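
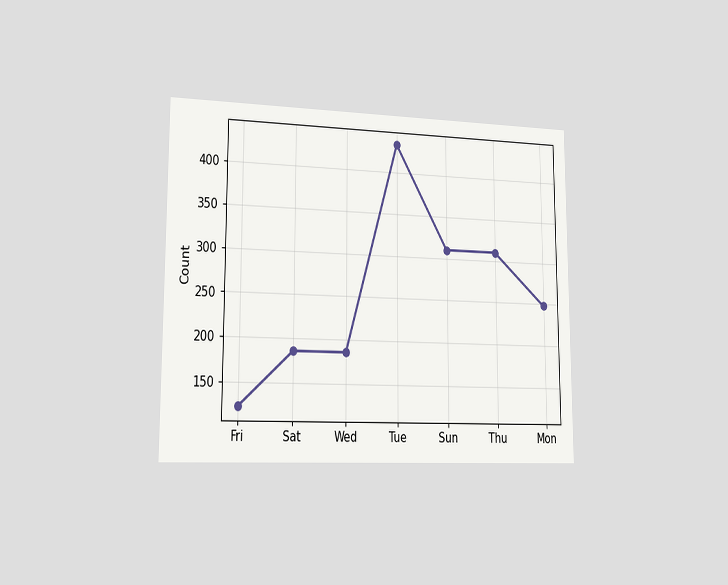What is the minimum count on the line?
124

The chart is viewed slightly from the left. The lowest point is at Fri, and reading across to the y-axis gives 124.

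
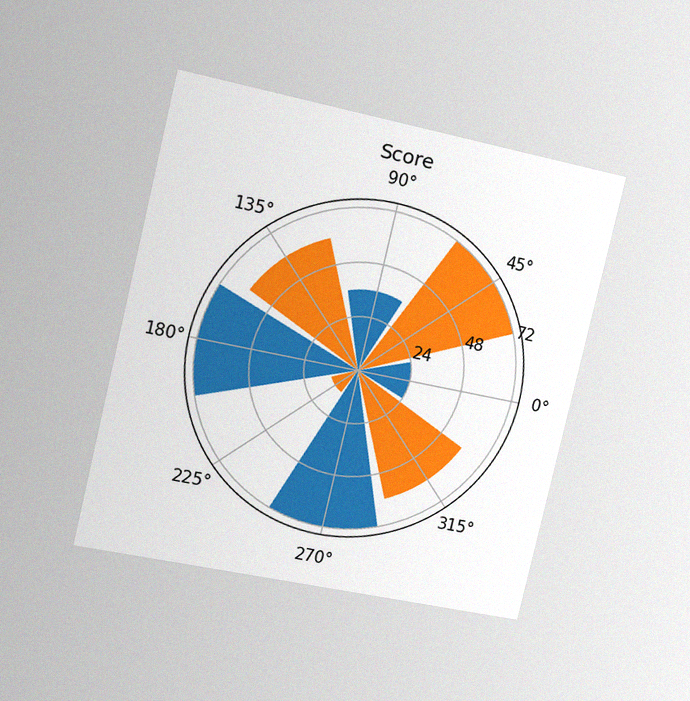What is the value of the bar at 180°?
72

The chart is tilted about 13° clockwise and viewed slightly from the left, with some photo noise. The bar at 180° reaches 72 on the radial axis.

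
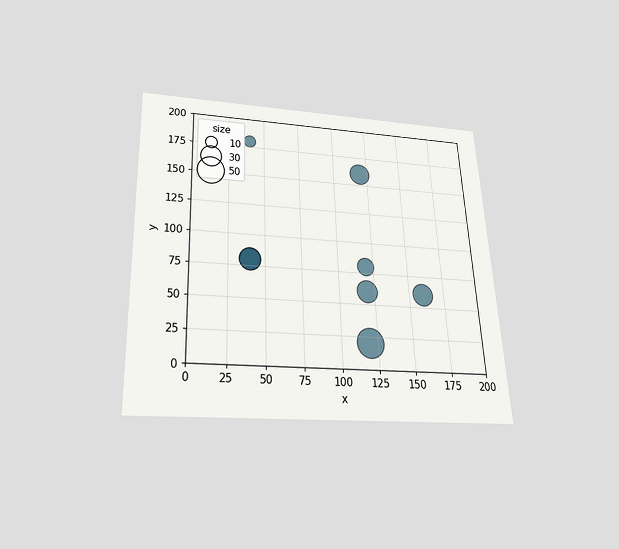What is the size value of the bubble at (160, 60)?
The chart is tilted about 3° counter-clockwise and viewed slightly from below. Matching the bubble at (160, 60) against the size legend gives 30.

30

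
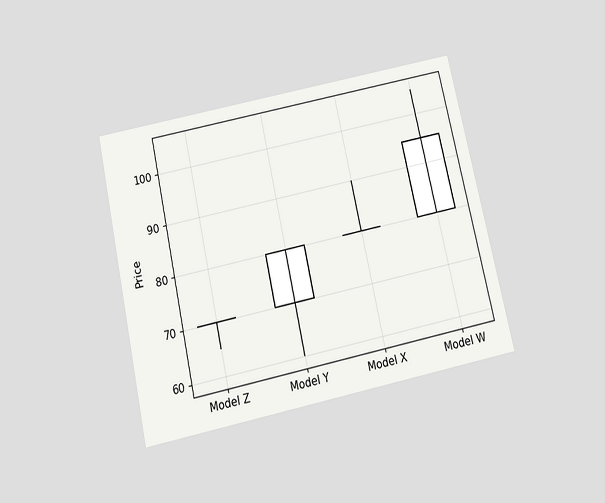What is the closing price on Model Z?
70

The chart is tilted about 12° counter-clockwise and viewed slightly from below. The Model Z candle closes at 70.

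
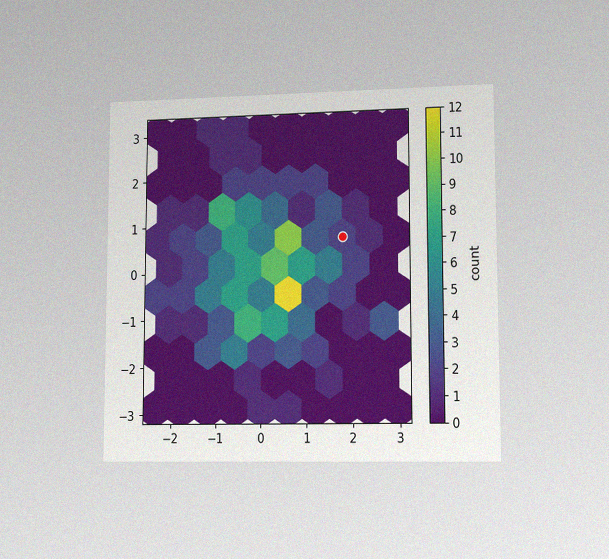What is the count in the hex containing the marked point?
2

The chart is viewed at a slight angle, with some photo noise. The marked hex reads 2 on the colorbar.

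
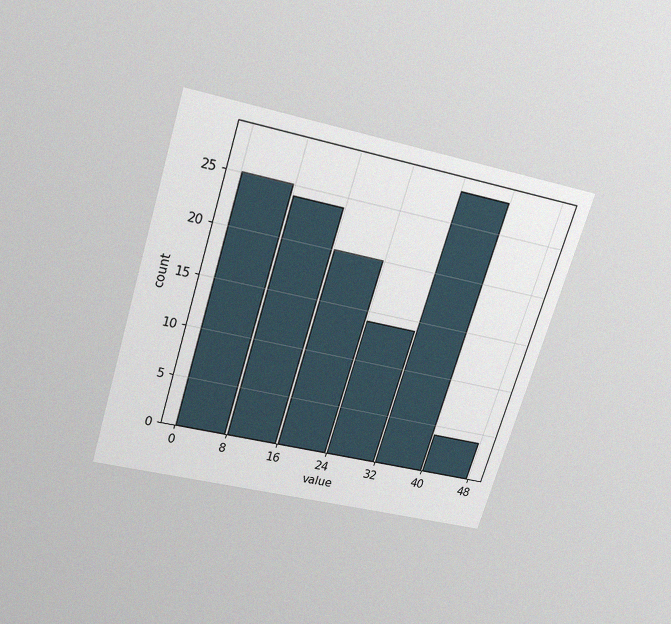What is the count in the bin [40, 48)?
The chart is tilted about 17° clockwise and viewed slightly from above, with some photo noise. The [40, 48) bin has height 4.

4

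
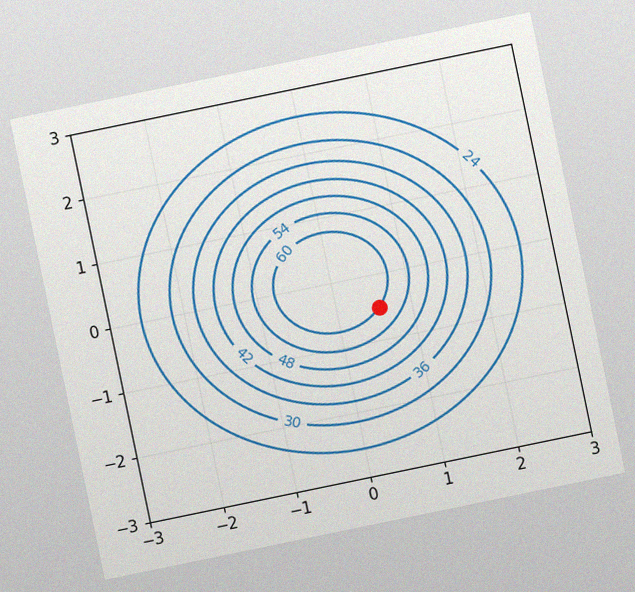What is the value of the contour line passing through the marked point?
The chart is tilted about 12° counter-clockwise, with some photo noise. The marked point sits on the contour labelled 60.

60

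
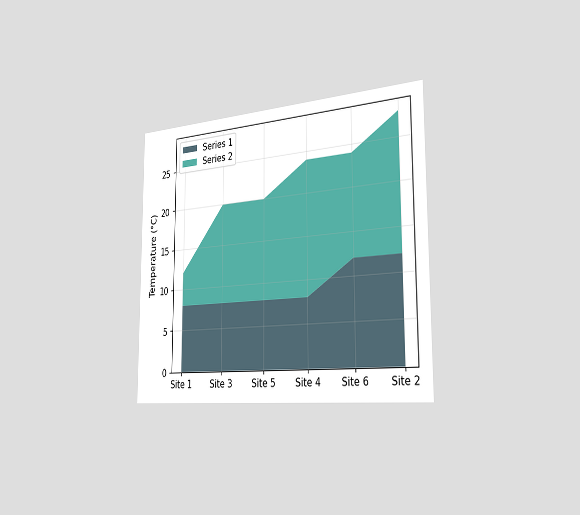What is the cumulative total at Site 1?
12°C

The chart is viewed slightly from the right. The stacked total at Site 1 reaches 12°C.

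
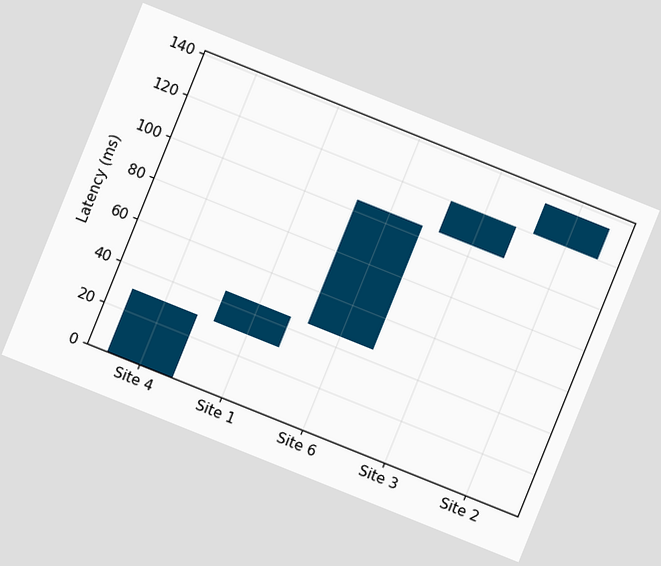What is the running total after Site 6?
The chart is tilted about 22° clockwise. After Site 6 the running total reaches 105ms.

105ms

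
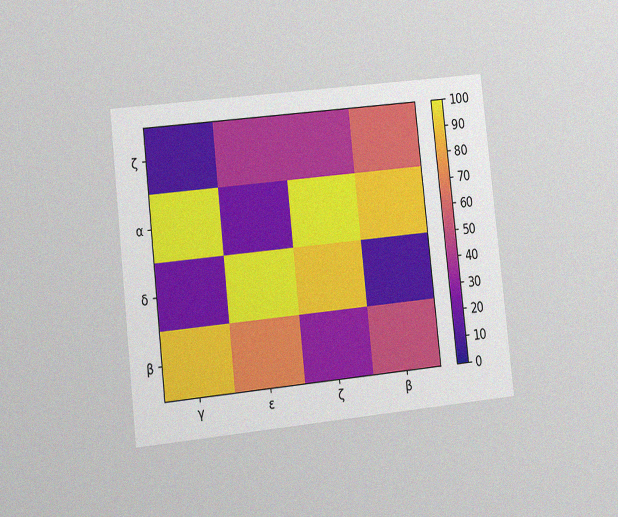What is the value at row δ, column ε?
The chart is tilted about 6° counter-clockwise and viewed slightly from the left, with some photo noise. Matching cell (δ, ε) against the colorbar gives 100.

100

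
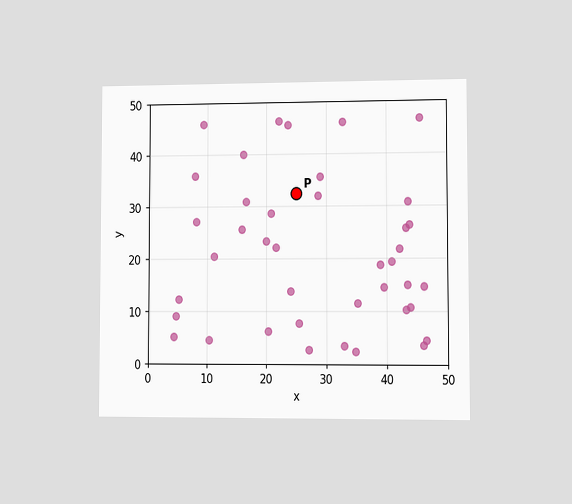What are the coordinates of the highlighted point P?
The chart is viewed at a slight angle. Following the gridlines from P to each axis, P sits at (25, 32.5).

(25, 32.5)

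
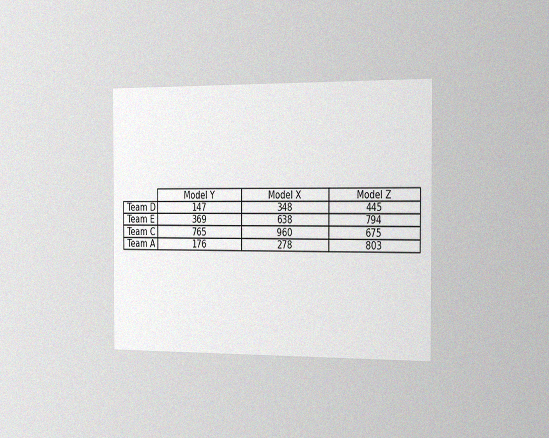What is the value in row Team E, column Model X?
The chart is viewed slightly from the right, with some photo noise. The (Team E, Model X) cell reads 638.

638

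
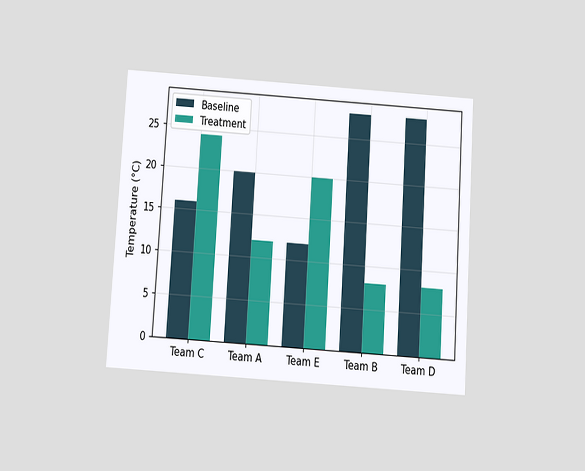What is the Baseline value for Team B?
The chart is tilted about 4° clockwise and viewed slightly from below. The Baseline bar at Team B reaches 28°C on the y-axis.

28°C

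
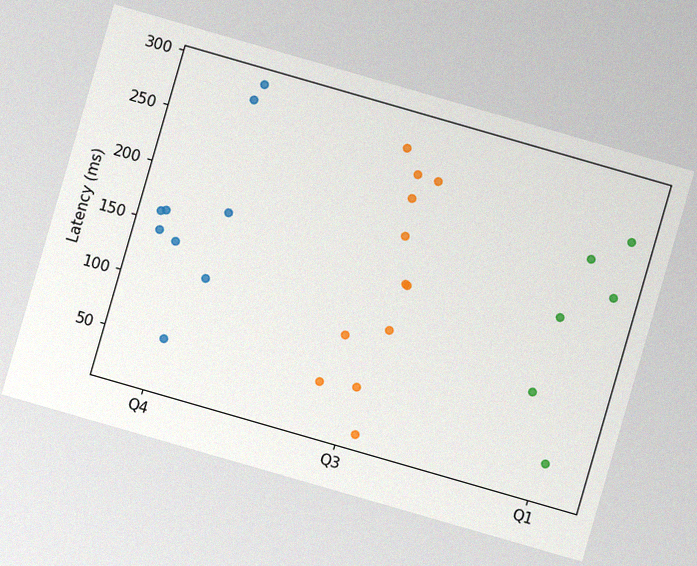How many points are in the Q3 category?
12

The chart is tilted about 16° clockwise, with some photo noise. Counting the markers in the Q3 column gives 12.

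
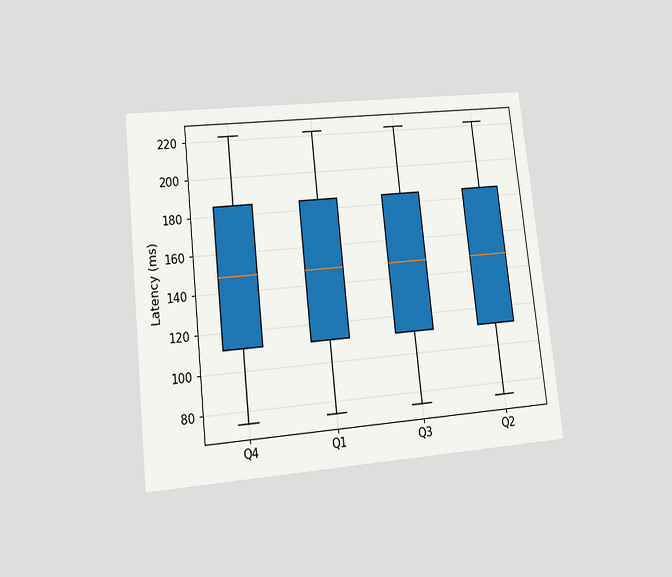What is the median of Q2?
148ms

The chart is tilted about 6° counter-clockwise and viewed at a slight angle. The median line in the Q2 box sits at 148ms.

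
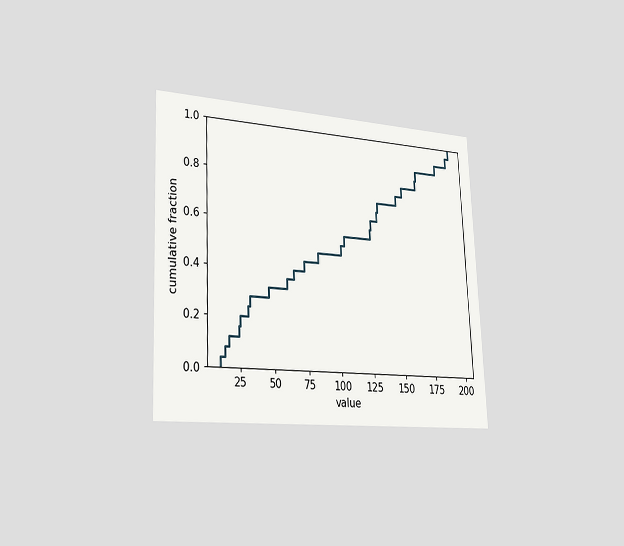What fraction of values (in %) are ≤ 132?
The chart is tilted about 2° counter-clockwise and viewed slightly from the left. At x=132 the ECDF step is at 68%.

68%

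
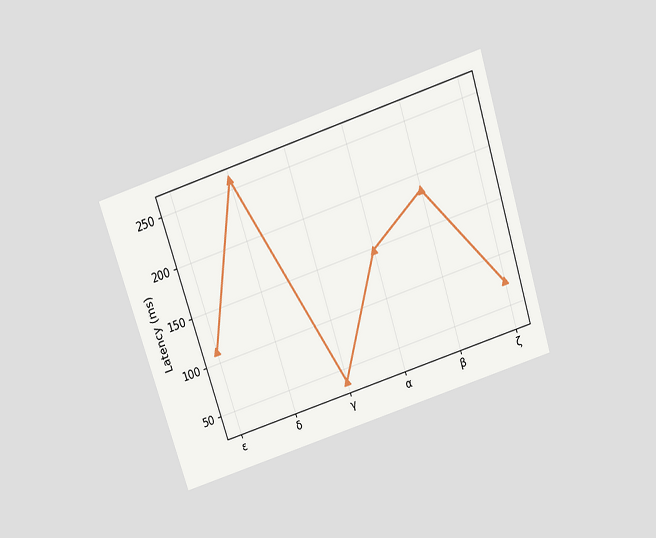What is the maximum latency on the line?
259ms

The chart is tilted about 18° counter-clockwise and viewed slightly from above. The highest point is at δ, and reading across to the y-axis gives 259ms.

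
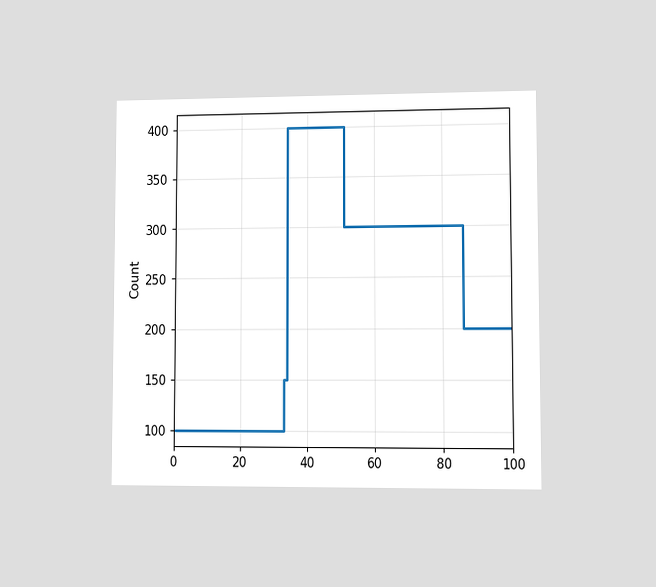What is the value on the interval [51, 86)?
300

The chart is viewed at a slight angle. On [51, 86) the step sits at 300.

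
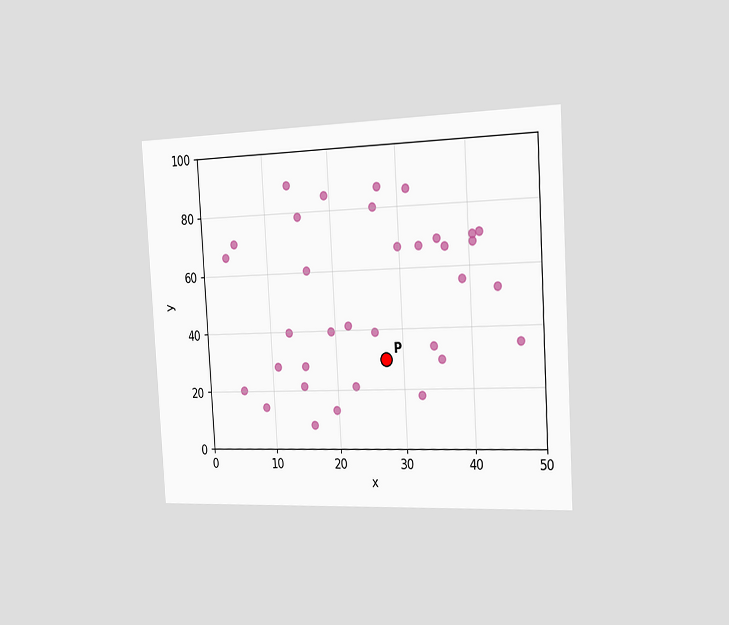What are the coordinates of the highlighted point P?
The chart is tilted about 3° counter-clockwise and viewed slightly from the right. Following the gridlines from P to each axis, P sits at (27.5, 30).

(27.5, 30)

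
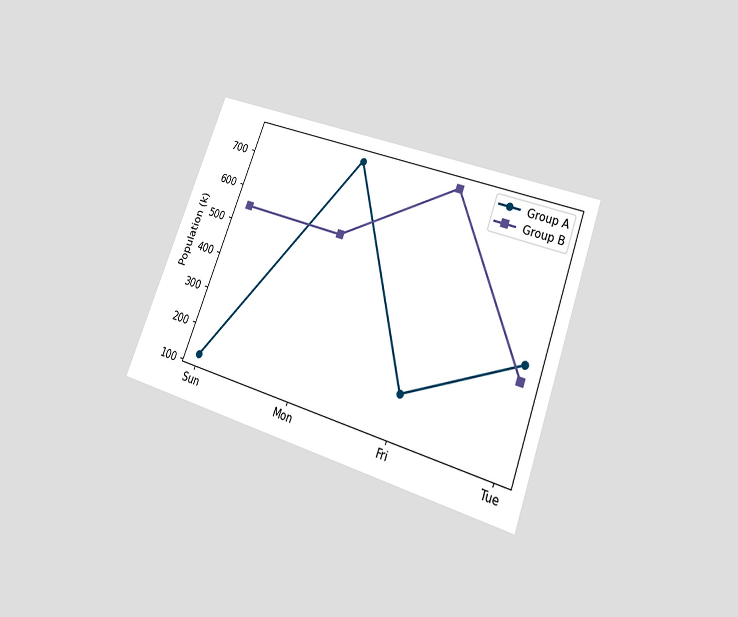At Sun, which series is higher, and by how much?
Group B, by 420k

The chart is tilted about 21° clockwise and viewed slightly from below. At Sun, Group B sits above the other line by 420k.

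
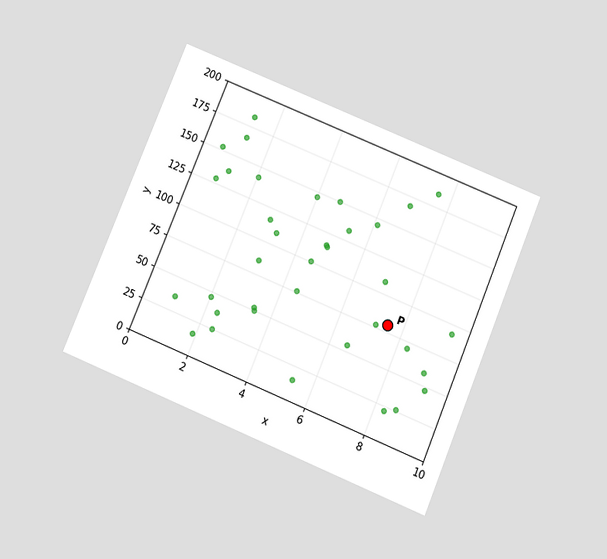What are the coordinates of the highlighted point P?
The chart is tilted about 22° clockwise and viewed slightly from below. Following the gridlines from P to each axis, P sits at (7.5, 80).

(7.5, 80)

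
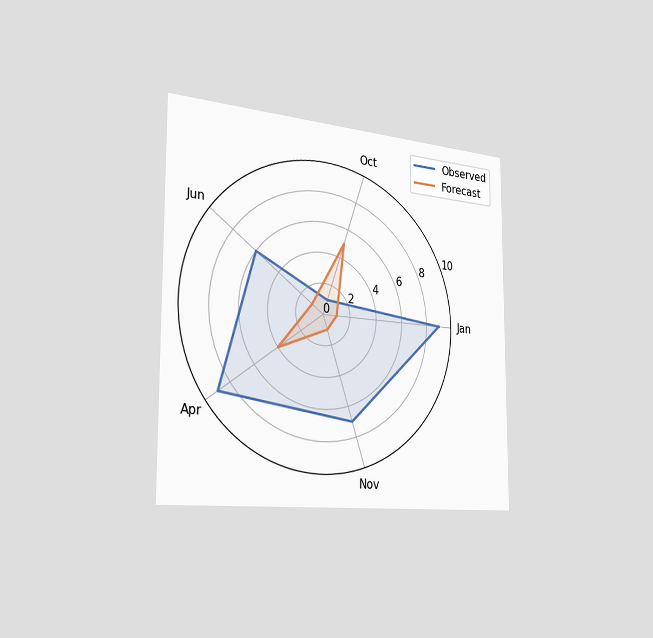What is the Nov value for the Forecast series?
1

The chart is viewed slightly from the left. On the Nov axis, Forecast reaches 1.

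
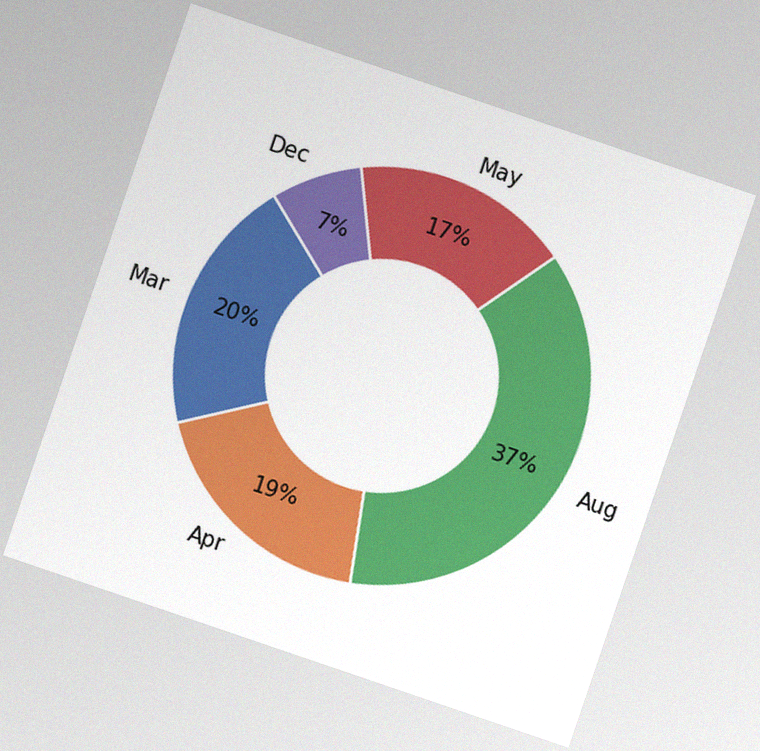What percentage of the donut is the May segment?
17%

The chart is tilted about 19° clockwise, with some photo noise. The May segment takes up 17% of the ring.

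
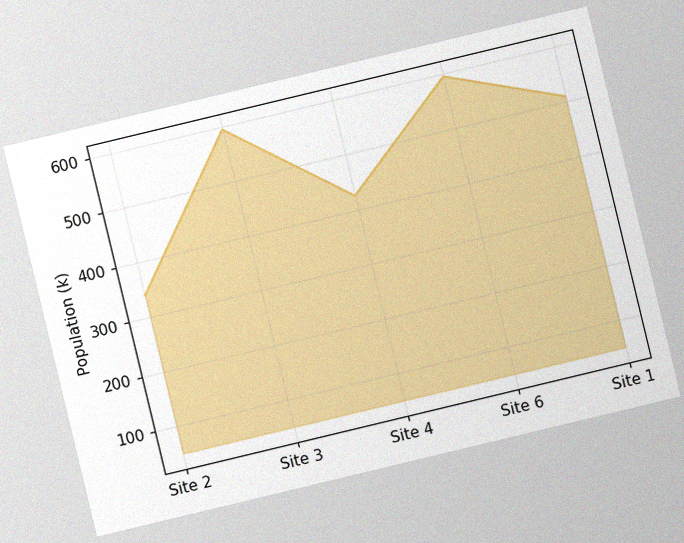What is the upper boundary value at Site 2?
The chart is tilted about 14° counter-clockwise, with some photo noise. At Site 2 the upper boundary is at 340k.

340k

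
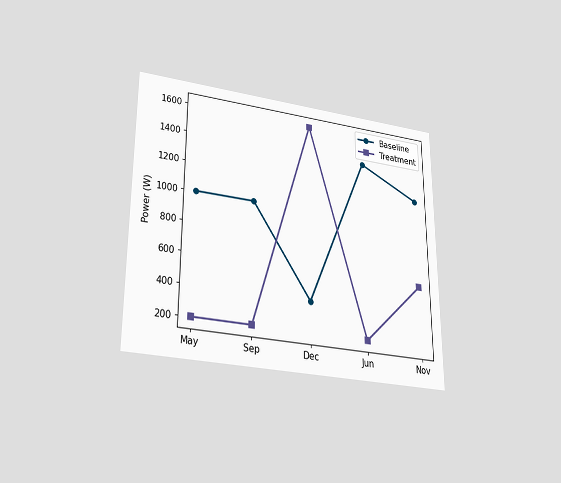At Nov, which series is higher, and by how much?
The chart is viewed slightly from below. At Nov, Baseline sits above the other line by 600W.

Baseline, by 600W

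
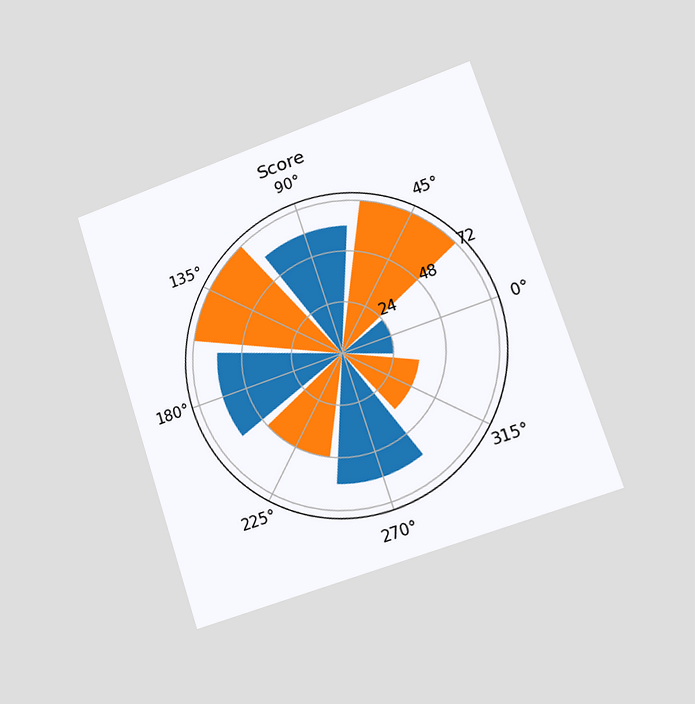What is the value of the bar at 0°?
24

The chart is tilted about 18° counter-clockwise and viewed slightly from the right. The bar at 0° reaches 24 on the radial axis.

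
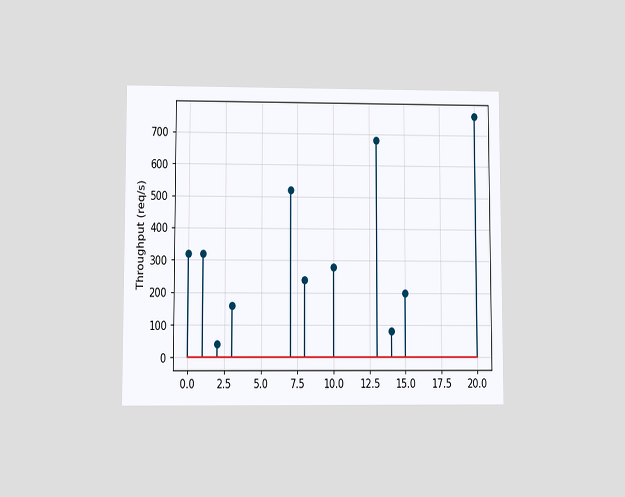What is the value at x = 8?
The chart is viewed at a slight angle. The stem at x=8 reaches 240req/s.

240req/s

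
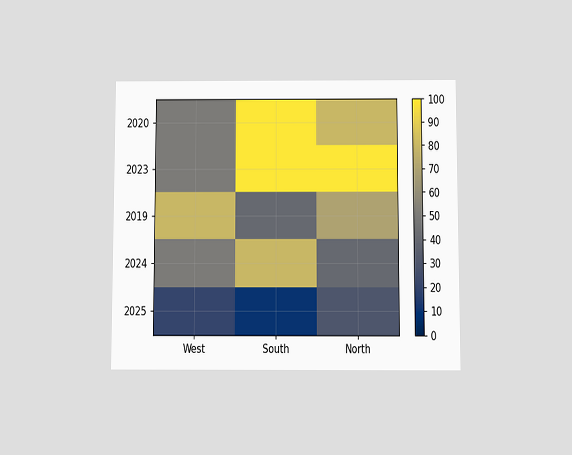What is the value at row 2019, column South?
40

The chart is viewed at a slight angle. Matching cell (2019, South) against the colorbar gives 40.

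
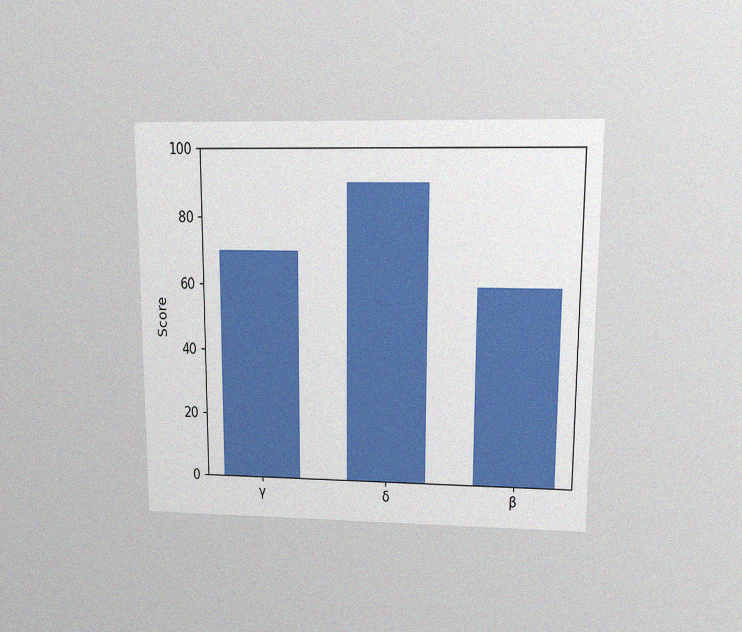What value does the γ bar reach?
The chart is viewed at a slight angle, with some photo noise. Reading along the chart's y-axis, the γ bar reaches 70.

70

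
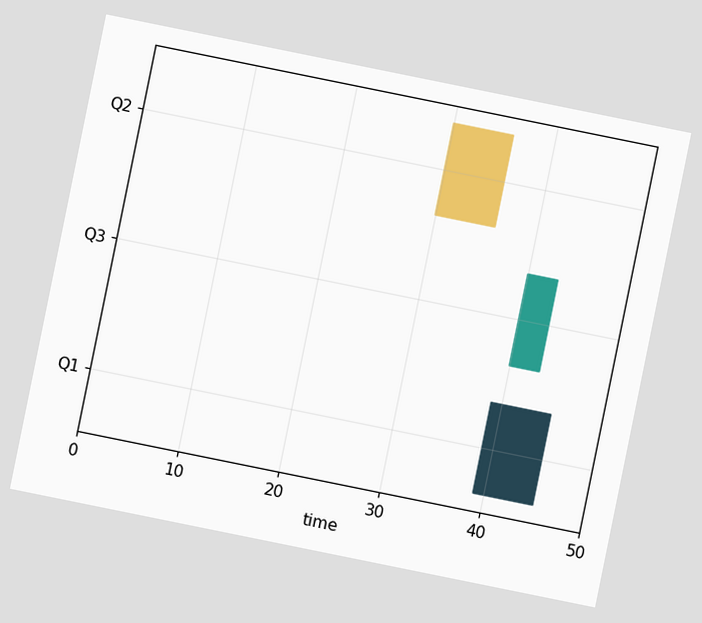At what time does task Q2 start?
The chart is tilted about 11° clockwise. The Q2 bar begins at t=30.

30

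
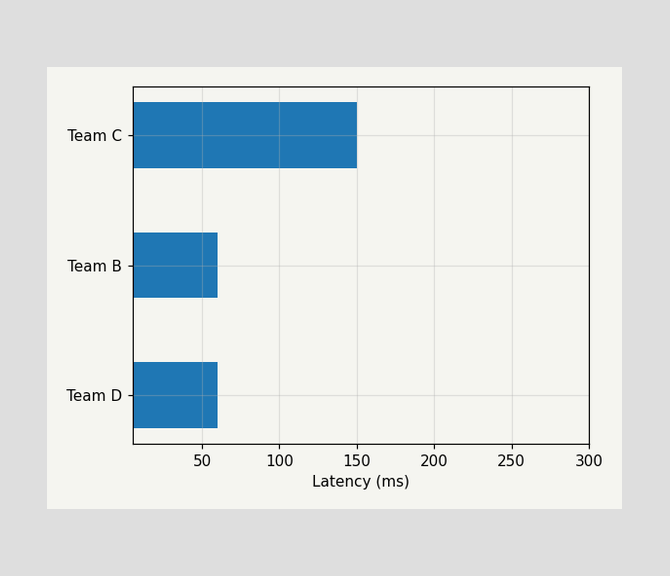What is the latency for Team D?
Reading along the chart's x-axis, the Team D bar reaches 60ms.

60ms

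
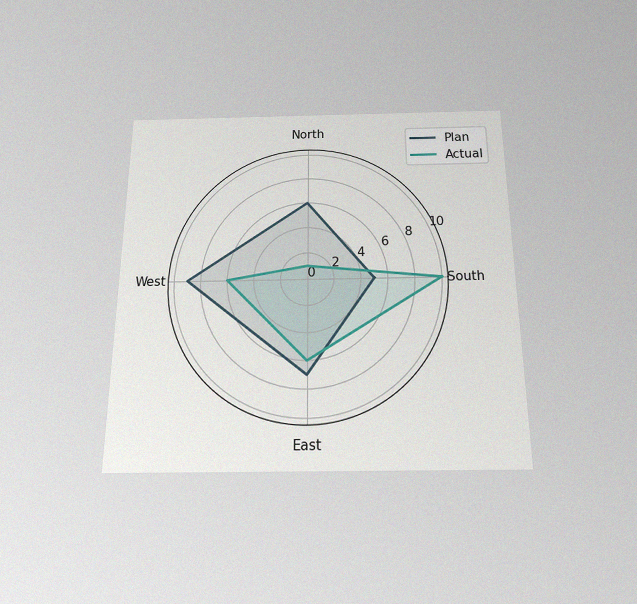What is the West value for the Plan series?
The chart is viewed slightly from below, with some photo noise. On the West axis, Plan reaches 9.

9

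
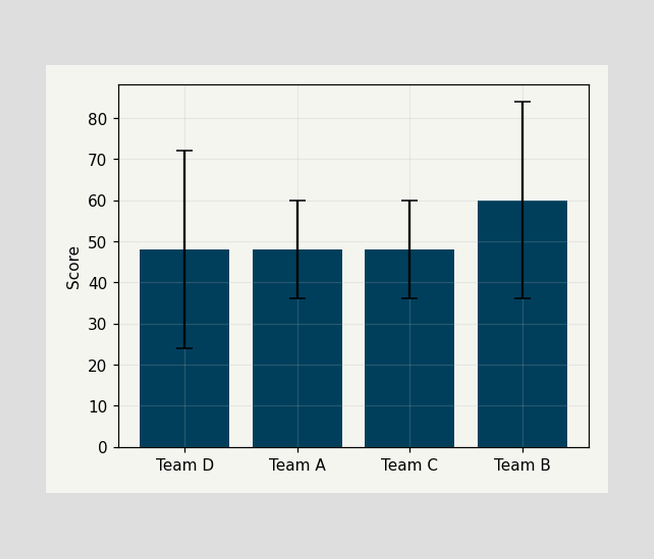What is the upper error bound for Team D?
The Team D bar's upper whisker reaches 72.

72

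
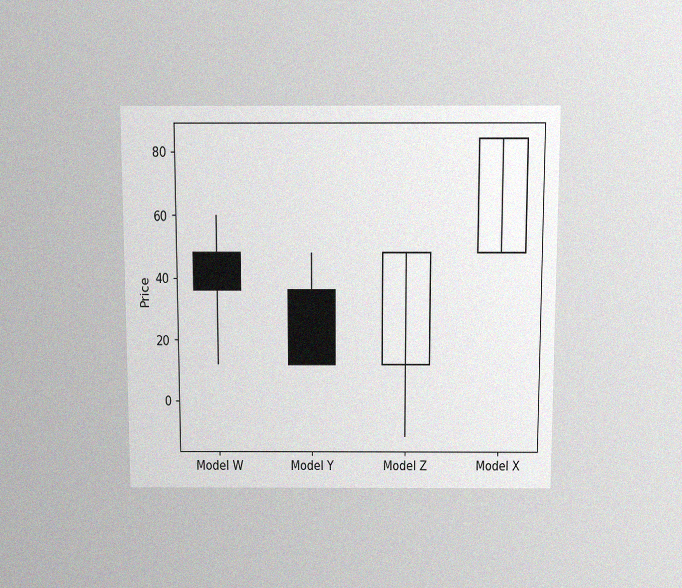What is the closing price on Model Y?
The chart is viewed slightly from above, with some photo noise. The Model Y candle closes at 12.

12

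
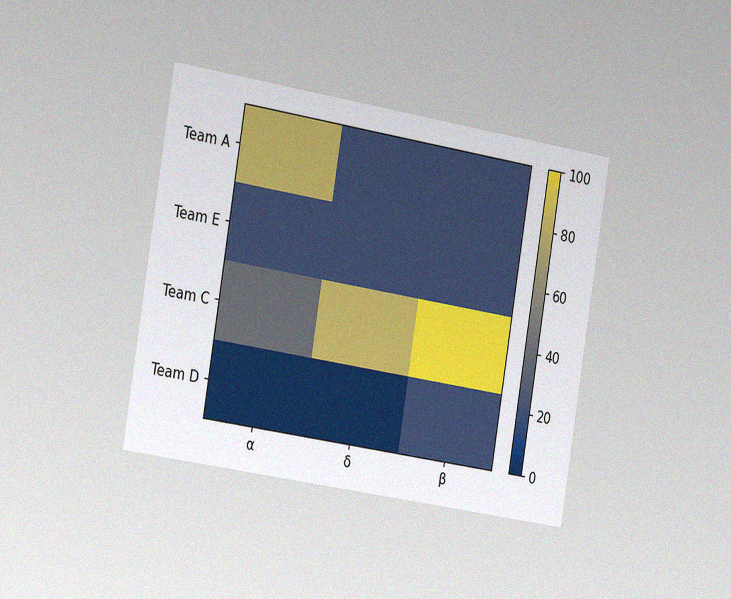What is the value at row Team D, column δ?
The chart is tilted about 9° clockwise and viewed slightly from the left, with some photo noise. Matching cell (Team D, δ) against the colorbar gives 0.

0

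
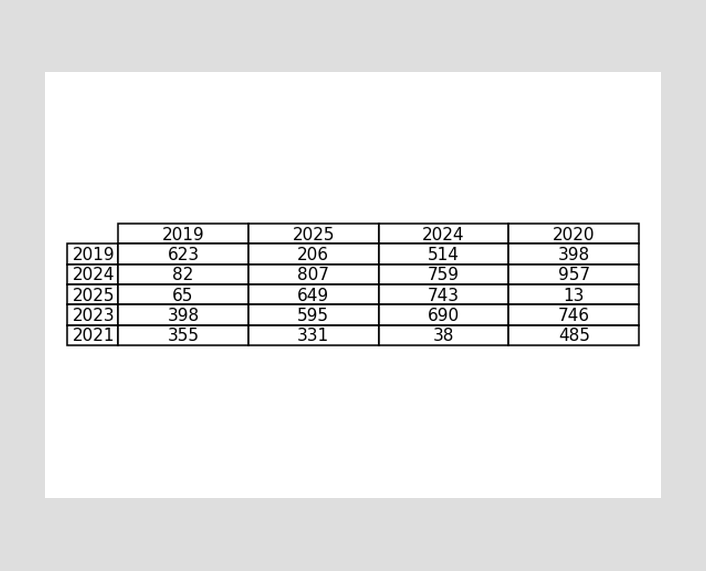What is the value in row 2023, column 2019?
The (2023, 2019) cell reads 398.

398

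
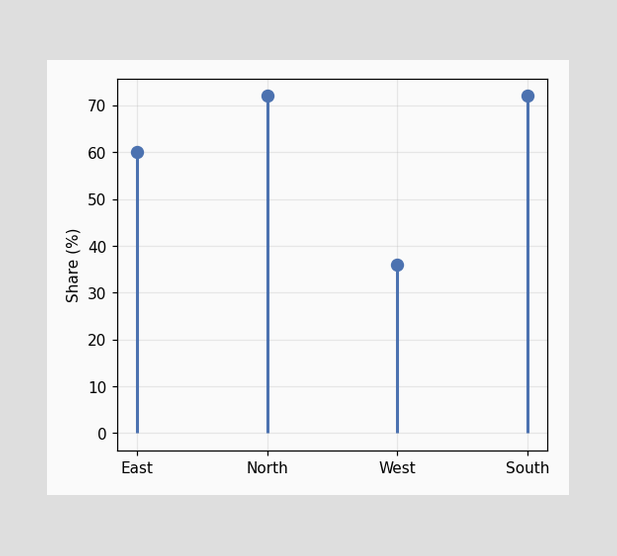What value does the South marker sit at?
72%

The South marker sits at 72%.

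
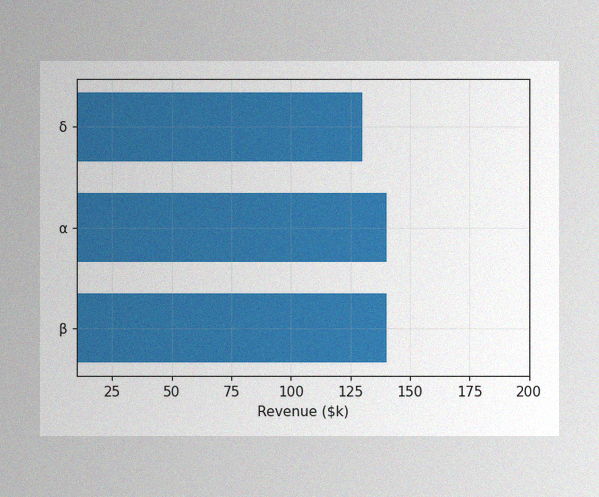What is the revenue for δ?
The image has some photo noise and uneven lighting. Reading along the chart's x-axis, the δ bar reaches $130k.

$130k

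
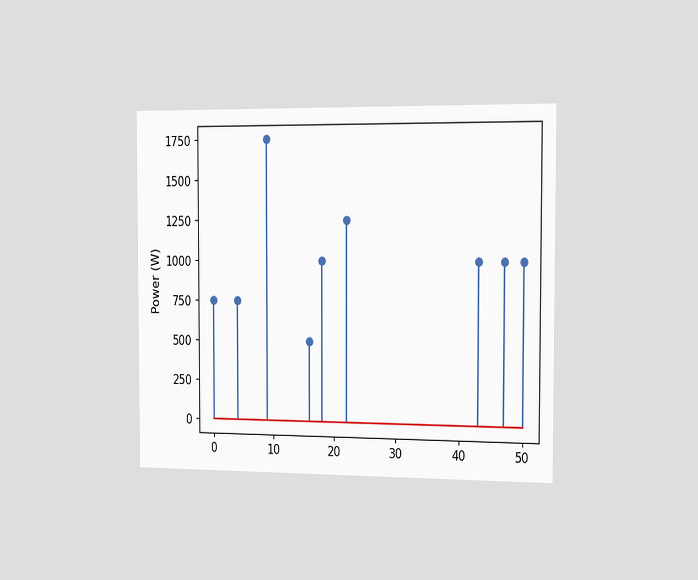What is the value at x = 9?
The chart is viewed slightly from the right. The stem at x=9 reaches 1750W.

1750W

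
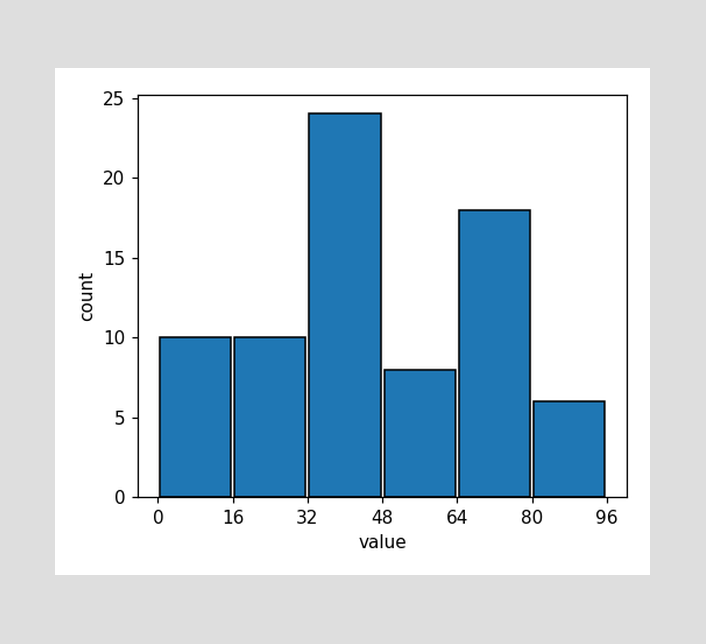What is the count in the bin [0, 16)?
The [0, 16) bin has height 10.

10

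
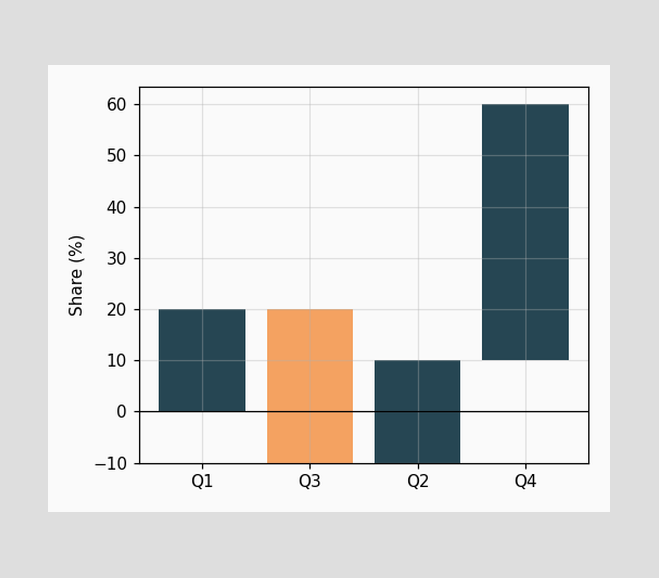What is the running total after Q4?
After Q4 the running total reaches 60%.

60%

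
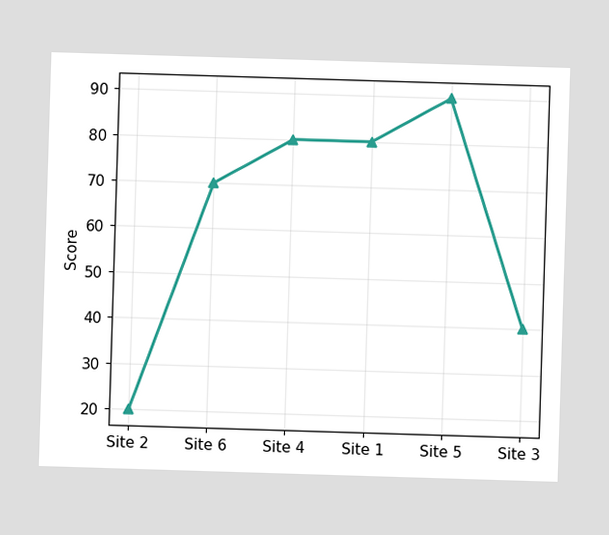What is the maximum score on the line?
The highest point is at Site 5, and reading across to the y-axis gives 90.

90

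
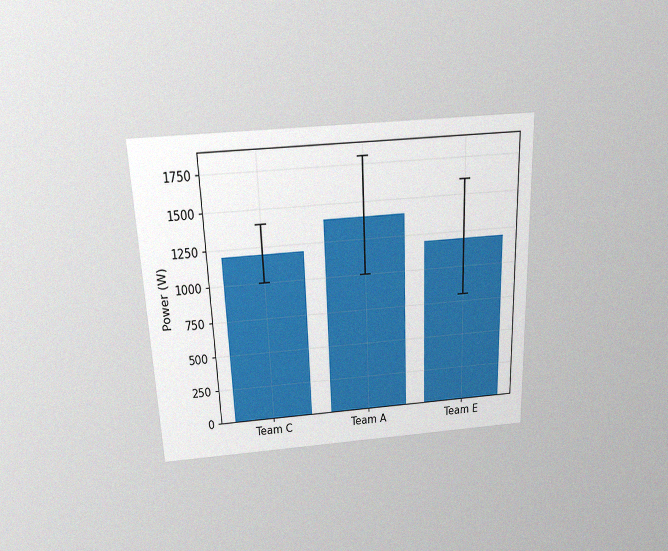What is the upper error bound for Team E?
1600W

The chart is tilted about 2° counter-clockwise and viewed slightly from above, with some photo noise. The Team E bar's upper whisker reaches 1600W.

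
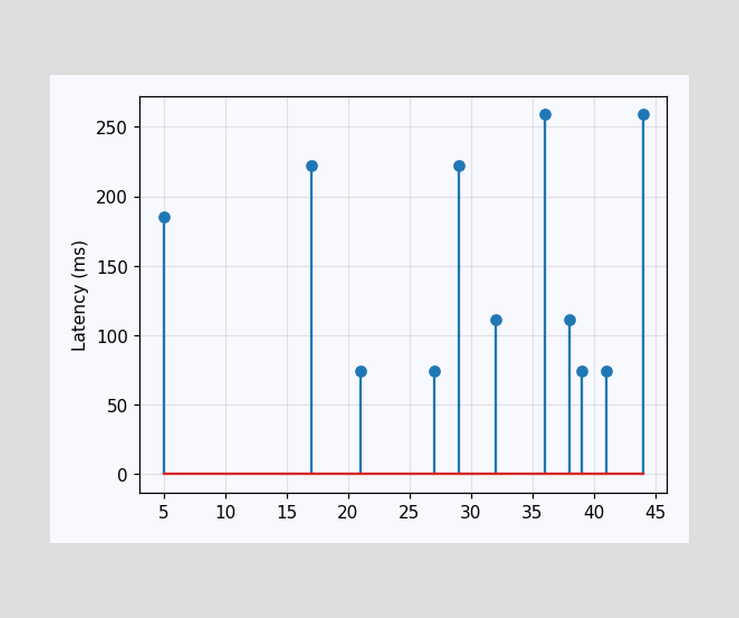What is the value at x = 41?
74ms

The stem at x=41 reaches 74ms.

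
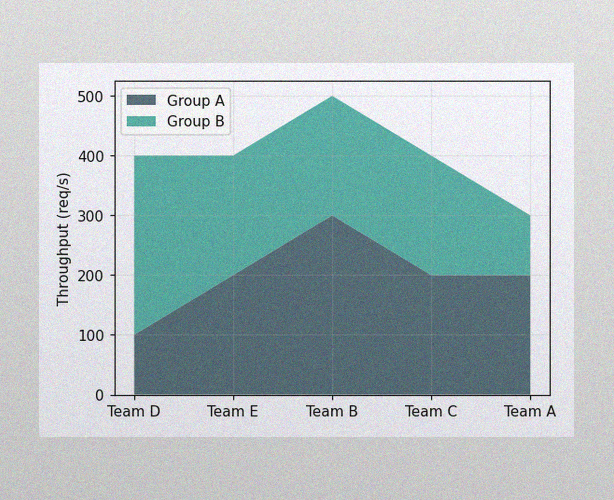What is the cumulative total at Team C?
The image has some photo noise and uneven lighting. The stacked total at Team C reaches 400req/s.

400req/s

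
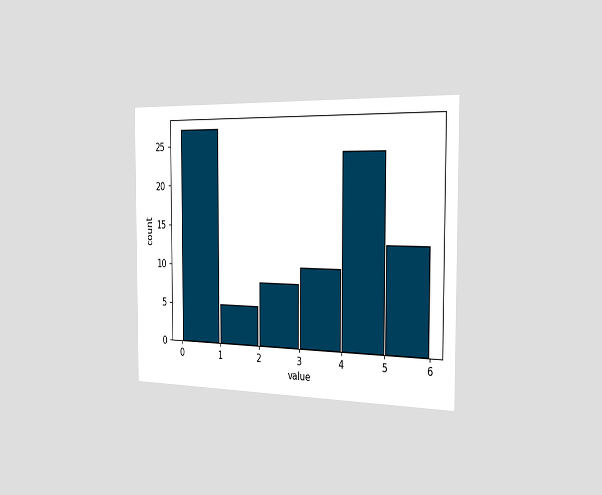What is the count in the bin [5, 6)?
The chart is viewed slightly from the right. The [5, 6) bin has height 13.

13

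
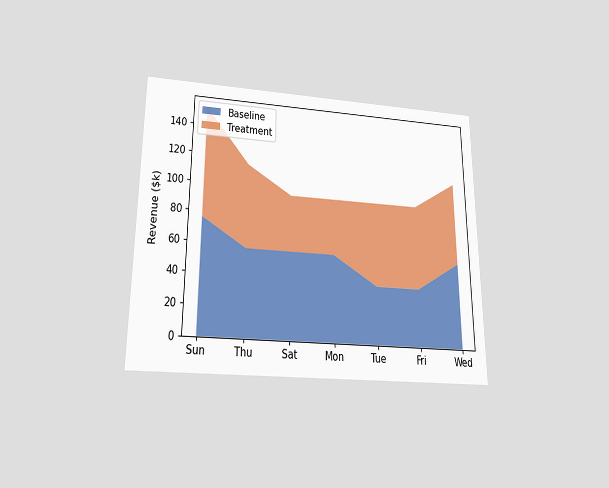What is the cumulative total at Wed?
The chart is viewed slightly from below. The stacked total at Wed reaches $114k.

$114k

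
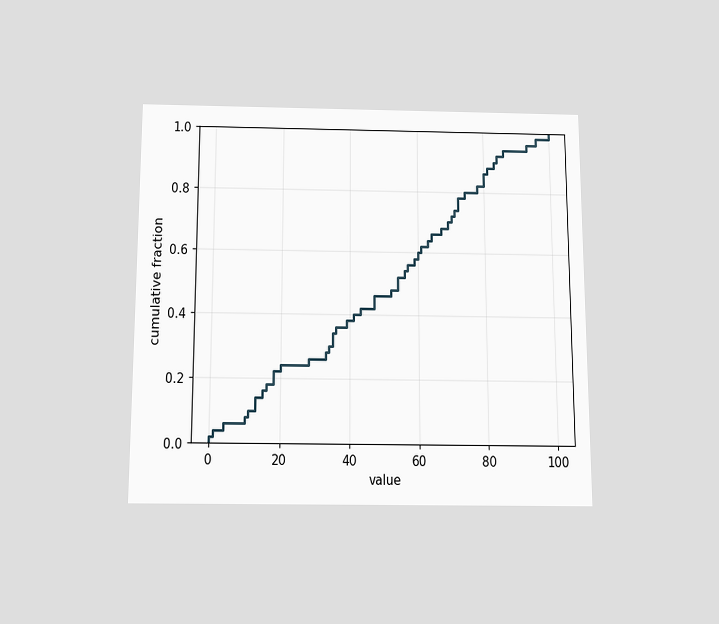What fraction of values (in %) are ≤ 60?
The chart is viewed slightly from below. At x=60 the ECDF step is at 60%.

60%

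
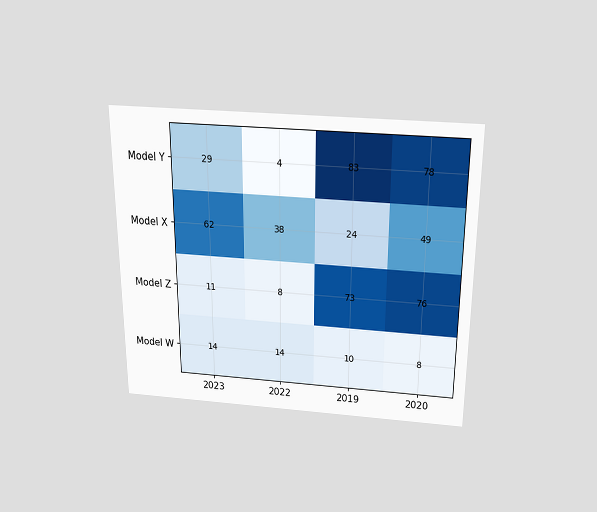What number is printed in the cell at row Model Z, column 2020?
The chart is viewed slightly from above. The (Model Z, 2020) cell reads 76.

76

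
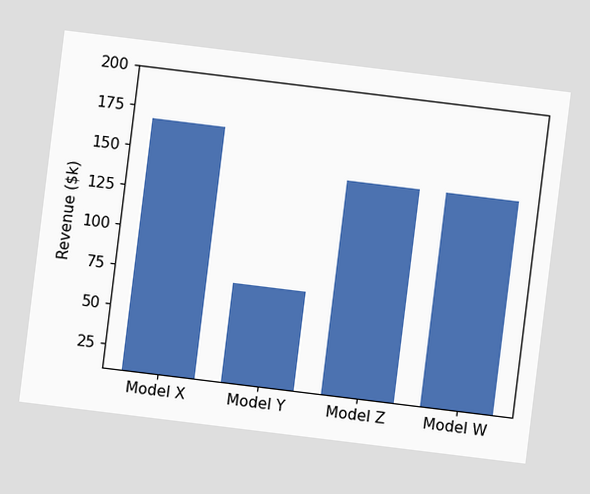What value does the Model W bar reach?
The chart is tilted about 7° clockwise. Reading along the chart's y-axis, the Model W bar reaches $144k.

$144k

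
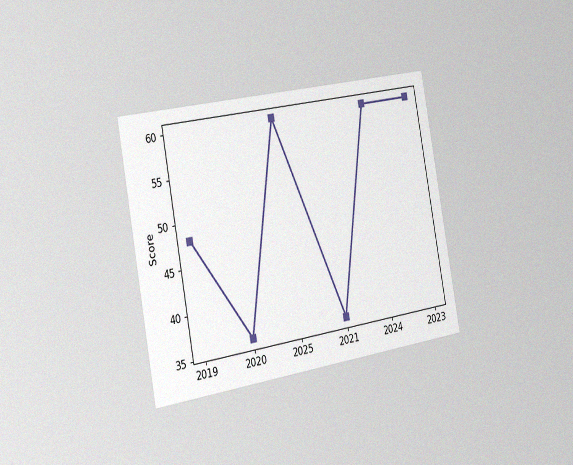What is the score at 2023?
60

The chart is tilted about 10° counter-clockwise and viewed slightly from the left, with some photo noise. At 2023, the line is at 60.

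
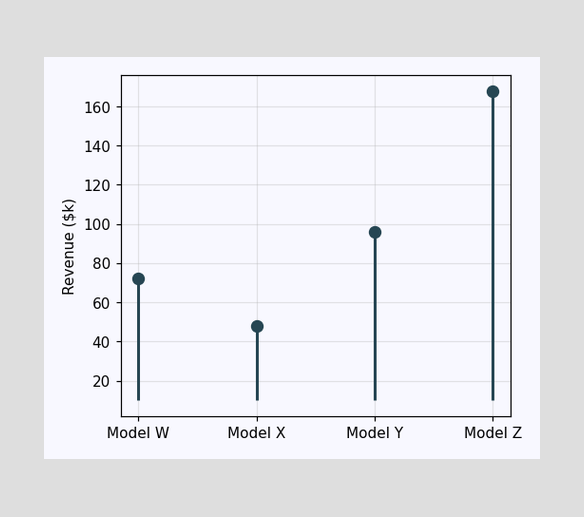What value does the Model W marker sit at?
The Model W marker sits at $72k.

$72k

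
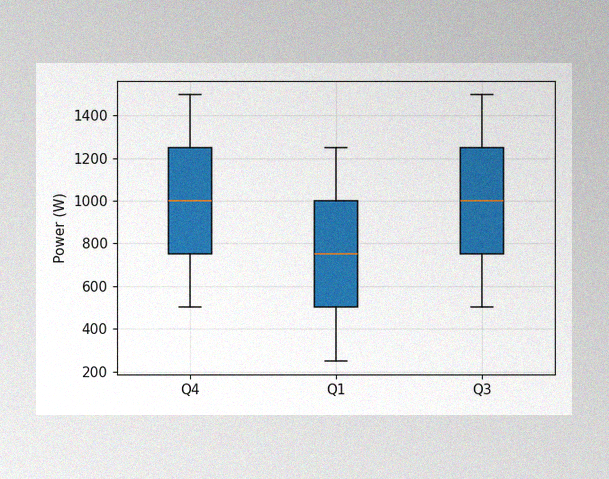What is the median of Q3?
1000W

The image has some photo noise and uneven lighting. The median line in the Q3 box sits at 1000W.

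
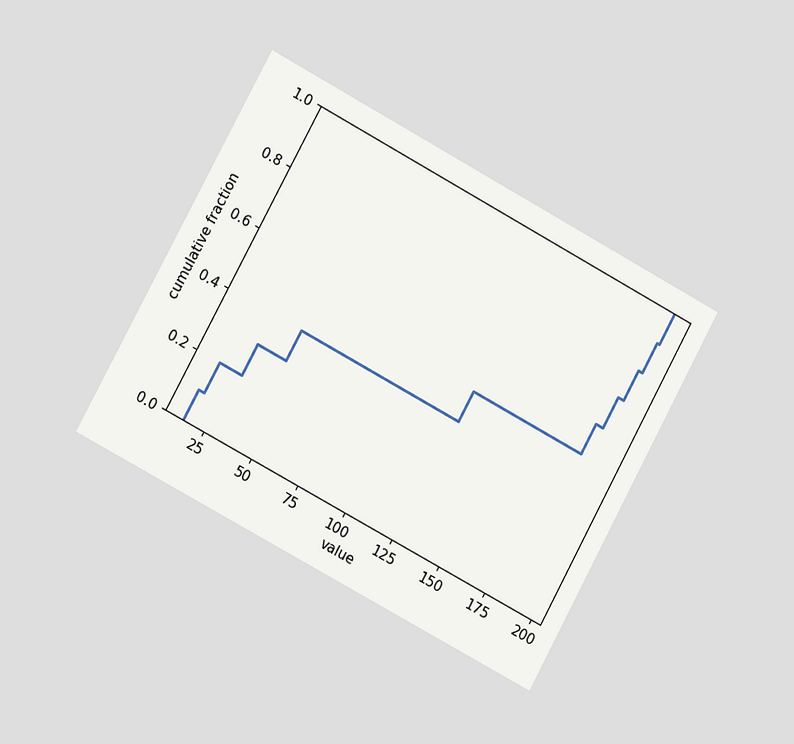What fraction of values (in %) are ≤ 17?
The chart is tilted about 28° clockwise and viewed slightly from the left. At x=17 the ECDF step is at 20%.

20%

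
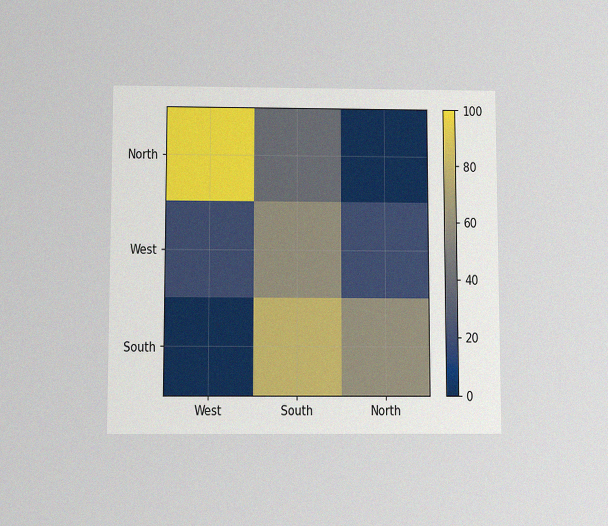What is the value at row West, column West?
The chart is viewed slightly from below, with some photo noise. Matching cell (West, West) against the colorbar gives 20.

20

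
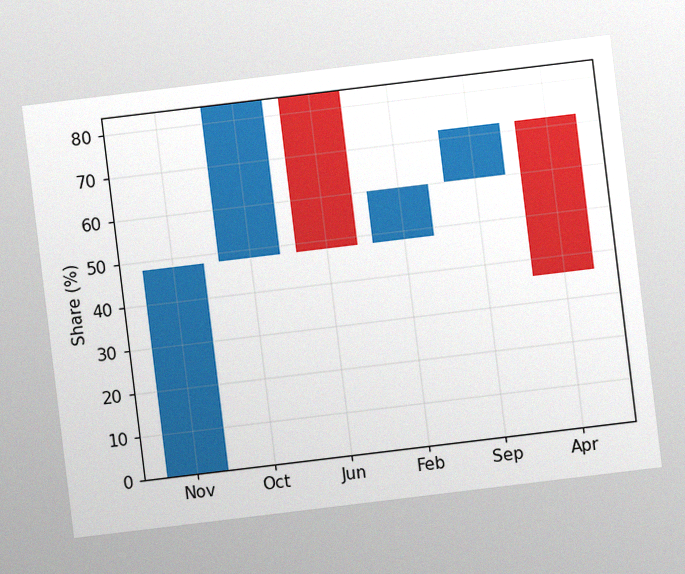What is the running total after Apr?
The chart is tilted about 7° counter-clockwise, with some photo noise. After Apr the running total reaches 36%.

36%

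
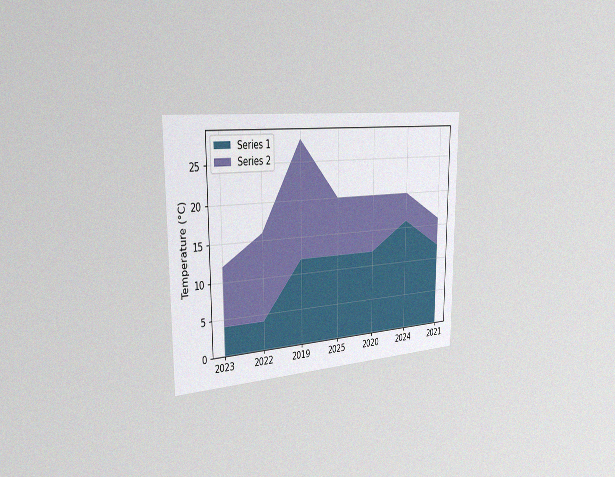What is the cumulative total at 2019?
28°C

The chart is viewed slightly from the left, with some photo noise. The stacked total at 2019 reaches 28°C.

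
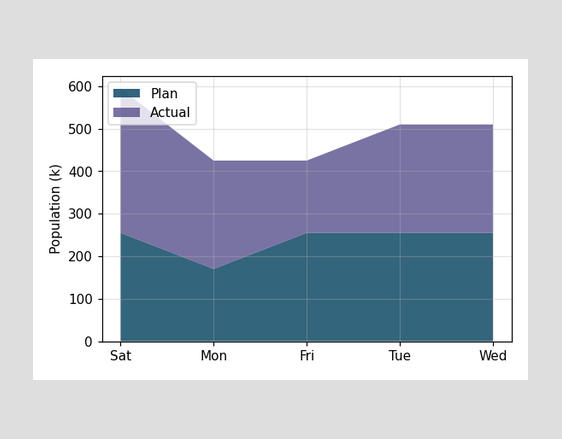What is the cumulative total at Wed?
510k

The stacked total at Wed reaches 510k.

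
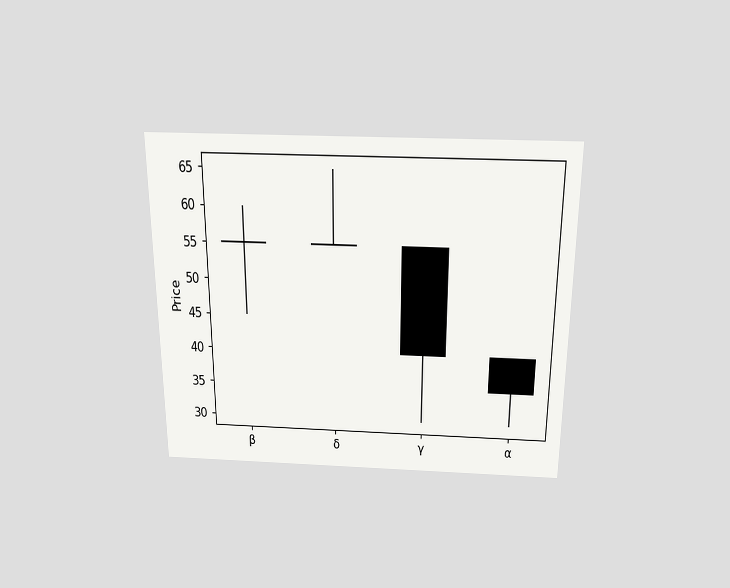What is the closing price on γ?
The chart is viewed slightly from above. The γ candle closes at 40.

40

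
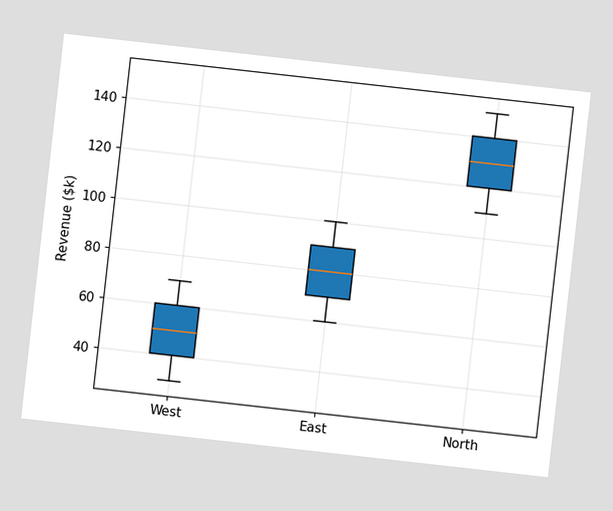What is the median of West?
$50k

The chart is tilted about 6° clockwise. The median line in the West box sits at $50k.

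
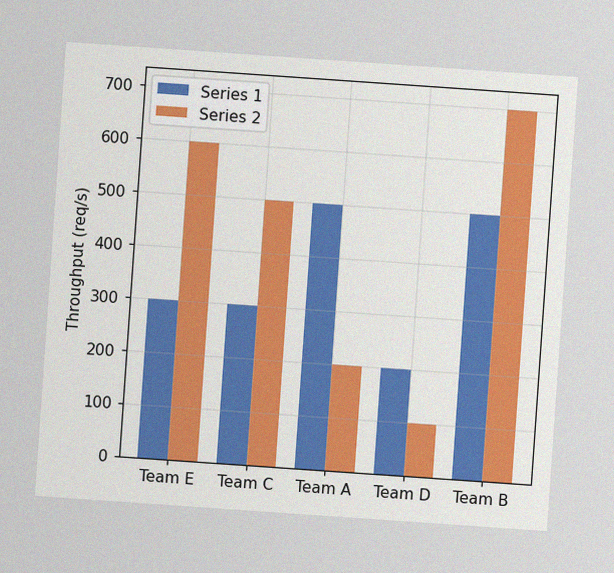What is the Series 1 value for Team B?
The chart is tilted about 4° clockwise, with some photo noise. The Series 1 bar at Team B reaches 500req/s on the y-axis.

500req/s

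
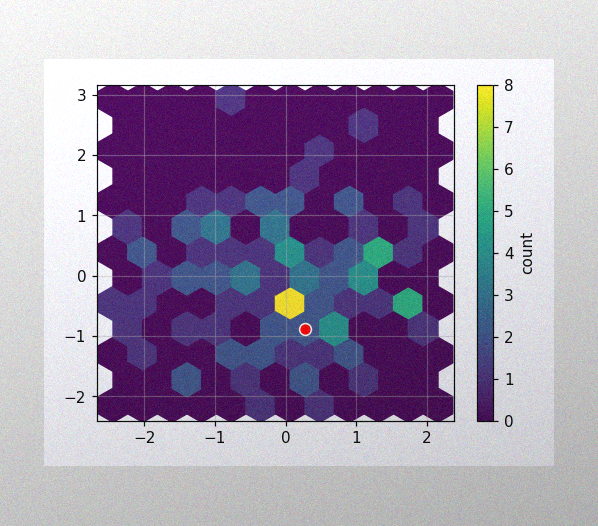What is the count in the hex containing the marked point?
The image has some photo noise and uneven lighting. The marked hex reads 2 on the colorbar.

2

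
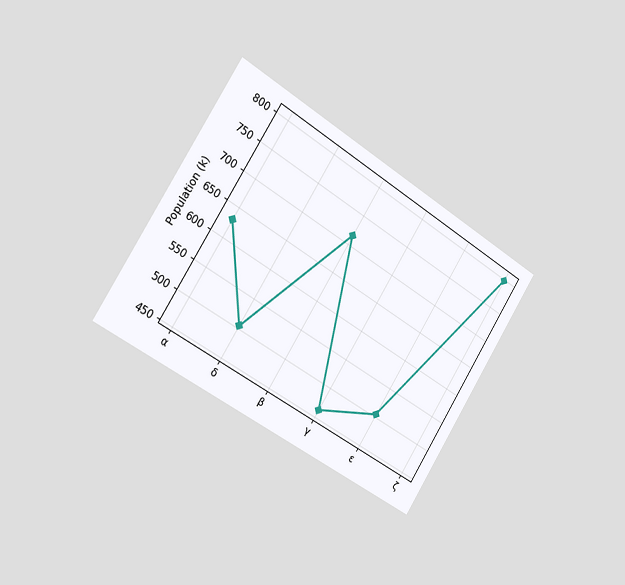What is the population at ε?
The chart is tilted about 32° clockwise and viewed slightly from the left. At ε, the line is at 504k.

504k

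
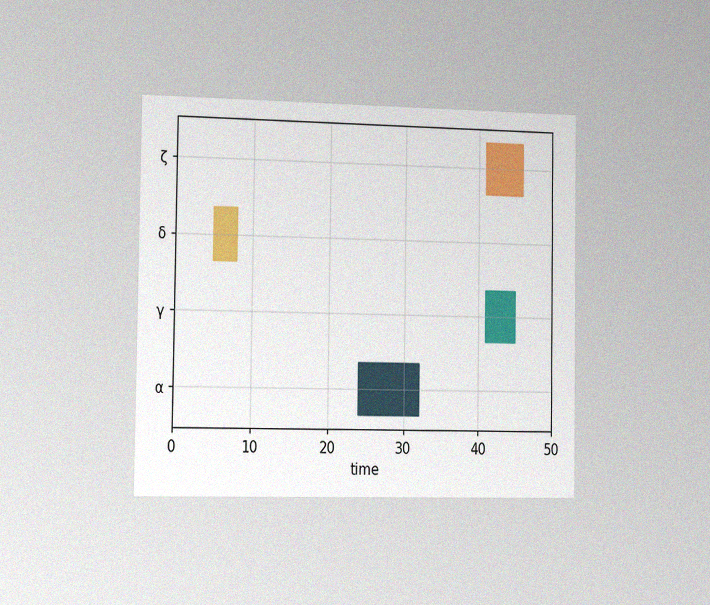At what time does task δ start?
5

The chart is viewed slightly from the left, with some photo noise. The δ bar begins at t=5.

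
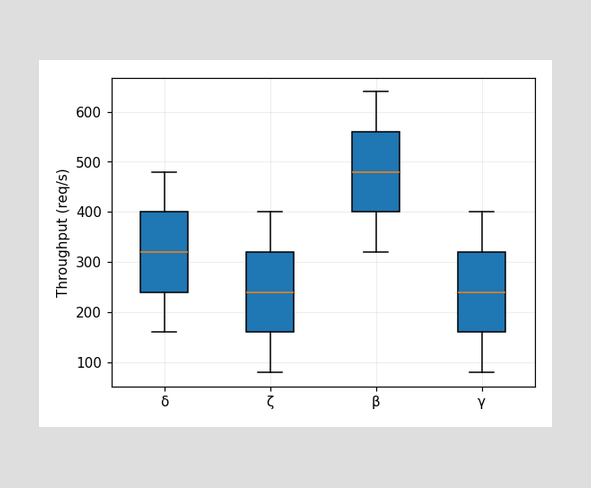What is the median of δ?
320req/s

The median line in the δ box sits at 320req/s.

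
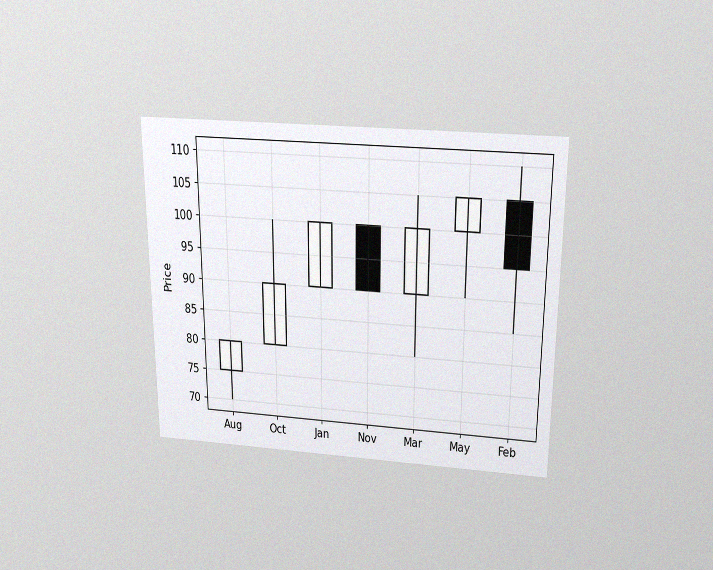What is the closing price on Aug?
The chart is viewed slightly from above, with some photo noise. The Aug candle closes at 80.

80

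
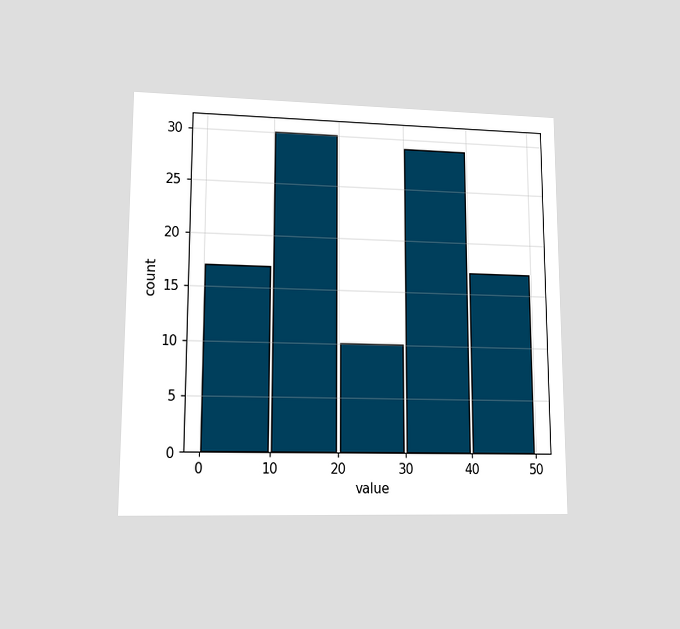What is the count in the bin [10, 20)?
The chart is viewed at a slight angle. The [10, 20) bin has height 30.

30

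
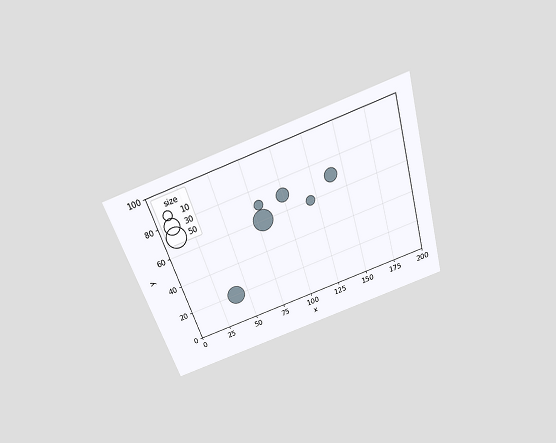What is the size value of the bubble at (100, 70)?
The chart is tilted about 17° counter-clockwise and viewed slightly from above. Matching the bubble at (100, 70) against the size legend gives 20.

20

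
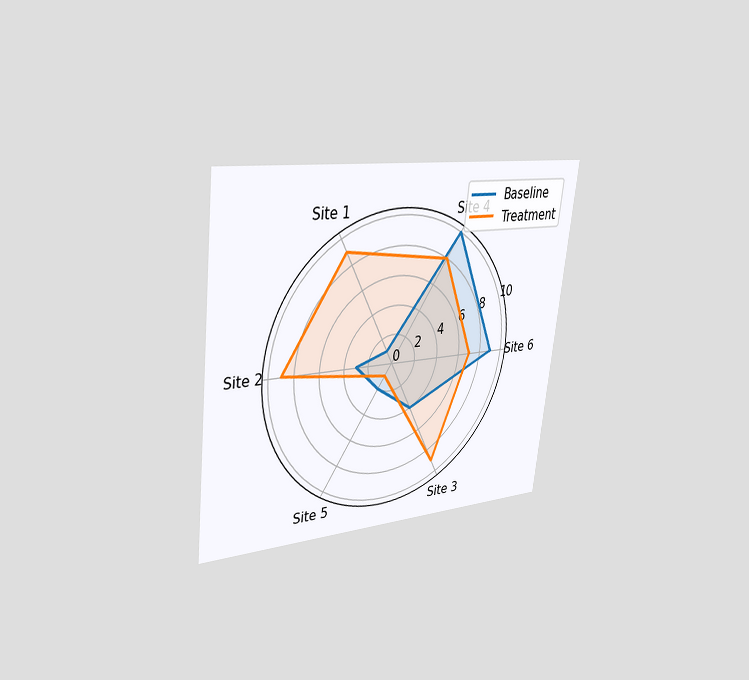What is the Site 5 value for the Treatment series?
1

The chart is tilted about 7° clockwise and viewed slightly from the left. On the Site 5 axis, Treatment reaches 1.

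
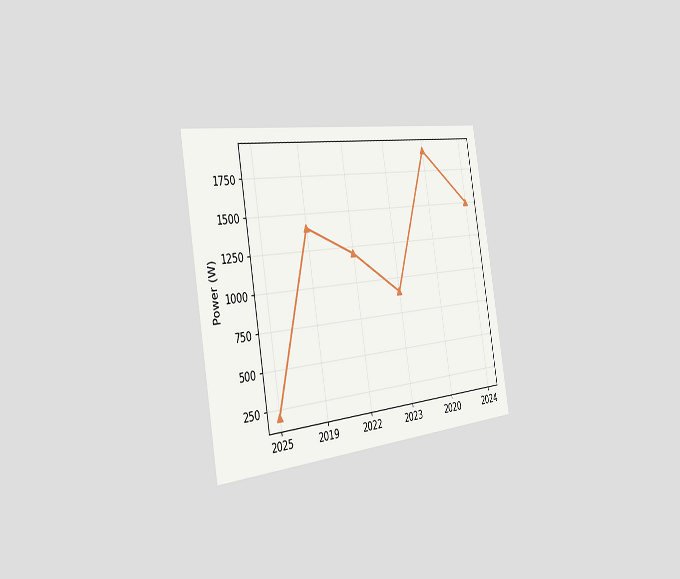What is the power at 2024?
1500W

The chart is tilted about 10° counter-clockwise and viewed slightly from the left. At 2024, the line is at 1500W.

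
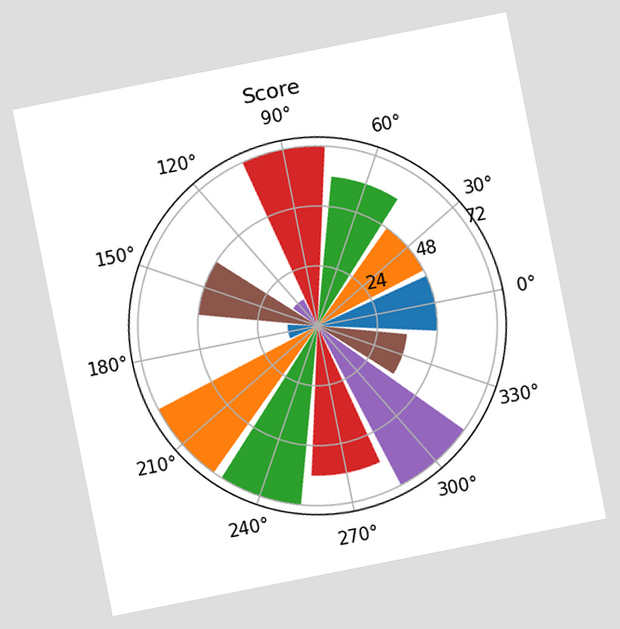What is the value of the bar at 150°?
The chart is tilted about 11° counter-clockwise. The bar at 150° reaches 48 on the radial axis.

48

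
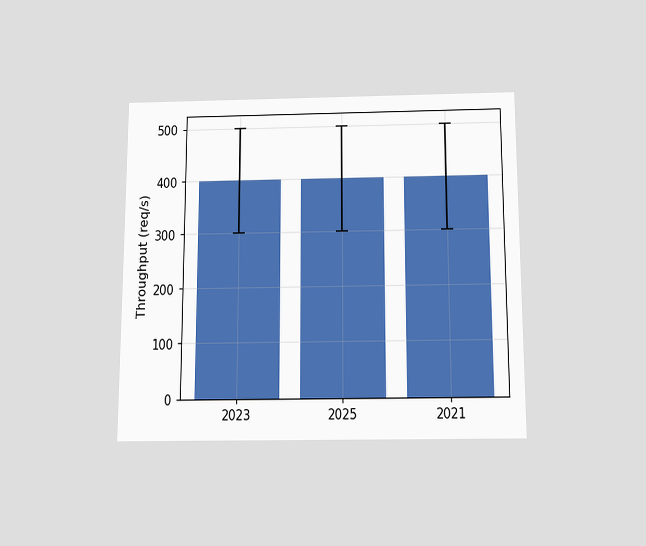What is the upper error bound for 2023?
The chart is viewed slightly from below. The 2023 bar's upper whisker reaches 500req/s.

500req/s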